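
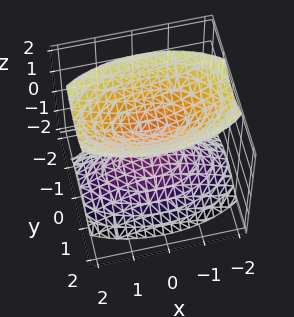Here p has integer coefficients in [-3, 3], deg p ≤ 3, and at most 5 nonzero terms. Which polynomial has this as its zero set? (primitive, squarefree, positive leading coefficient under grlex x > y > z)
x^2 + 3*y^2 - 2*z^2 + 1

(a) I count 2 distinct pieces. They look like related sheets of one shape, so recover p as a whole.
(b) The degree is 2 — two sheets facing apart; a quadric.
(c) Symmetries: it's symmetric under z → −z, forcing even powers of z; it's symmetric under x → −x, forcing even powers of x; the y ↦ −y reflection is a symmetry, so y appears only in even powers.
(d) From the visible intercepts: the surface avoids every integer x-axis point in the box; it misses every integer gridline on the y-axis.
(e) Putting this together gives p.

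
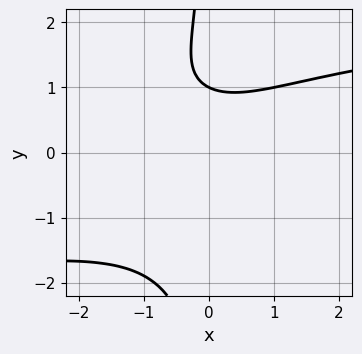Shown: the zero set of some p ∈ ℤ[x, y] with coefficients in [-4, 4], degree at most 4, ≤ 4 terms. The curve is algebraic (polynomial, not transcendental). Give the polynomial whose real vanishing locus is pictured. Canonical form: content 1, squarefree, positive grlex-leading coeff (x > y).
x*y^3 - x^2 + 2*y - 2

First, degree: a generic line meets the curve in up to 4 points, so deg p = 4.
Then, observable constraints: it meets the y-axis at y = 1 (among the integer gridlines); no x-intercept at any integer in the box.
Finally, the integer polynomial consistent with all of this is the stated p.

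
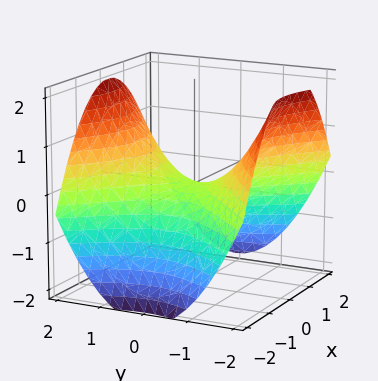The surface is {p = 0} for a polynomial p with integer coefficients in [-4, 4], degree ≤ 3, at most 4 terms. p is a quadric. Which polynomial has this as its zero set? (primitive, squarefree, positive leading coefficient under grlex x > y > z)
1. deg p = 2.
2. Symmetries: the x ↦ −x reflection is a symmetry, so x appears only in even powers; the y ↦ −y reflection is a symmetry, so y appears only in even powers.
3. Observable constraints: it crosses the x-axis at the gridline x = 0; it crosses the y-axis at the gridline y = 0; it meets the z-axis at z = 0 (among the integer gridlines).
4. Together with the visible shape, these determine p as stated.

x^2 - y^2 + 2*z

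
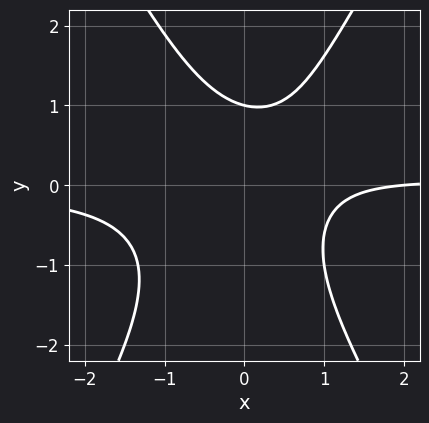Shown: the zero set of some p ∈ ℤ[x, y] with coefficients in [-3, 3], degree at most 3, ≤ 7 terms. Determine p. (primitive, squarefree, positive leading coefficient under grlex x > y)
First, degree: no degree-2 curve has this shape, so deg p = 3.
Then, against the integer gridlines: it crosses the y-axis at the gridline y = 1; it meets the x-axis at x = 2 (among the integer gridlines).
Finally, together with the visible shape, these determine p as stated.

3*x^2*y - y^3 - x - y + 2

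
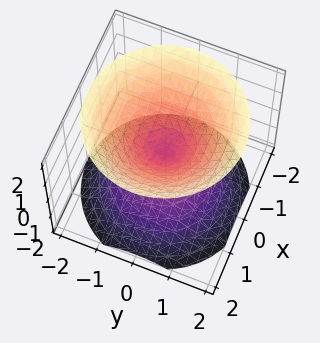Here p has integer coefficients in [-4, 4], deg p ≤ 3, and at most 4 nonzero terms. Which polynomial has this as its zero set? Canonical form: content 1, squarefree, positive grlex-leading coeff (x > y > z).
x^2 + y^2 - z^2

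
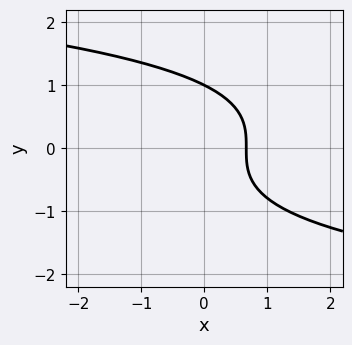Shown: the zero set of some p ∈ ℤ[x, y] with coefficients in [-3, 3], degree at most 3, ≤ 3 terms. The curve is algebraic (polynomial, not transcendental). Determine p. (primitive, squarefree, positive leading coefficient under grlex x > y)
2*y^3 + 3*x - 2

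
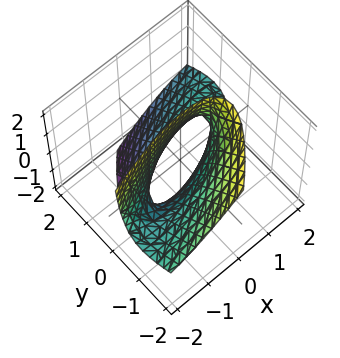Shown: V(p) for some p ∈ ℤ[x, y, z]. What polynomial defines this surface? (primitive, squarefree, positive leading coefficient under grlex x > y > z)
x^2 - 3*x*y + 3*y^2 + 3*y*z - 1

Degree: the shape is more complex than any degree-1 surface, so deg p = 2.
Against the integer gridlines: no z-intercept at any integer in the box; among the integer gridlines, it crosses the x-axis at x ∈ {-1, 1}.
Solving for integer coefficients yields p as stated.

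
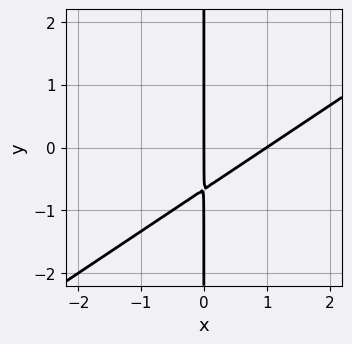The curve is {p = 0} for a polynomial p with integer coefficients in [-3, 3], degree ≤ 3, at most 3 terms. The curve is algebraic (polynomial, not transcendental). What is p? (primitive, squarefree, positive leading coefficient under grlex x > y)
First, deg p = 2. No degree-1 curve has this shape.
Then, from the visible intercepts: the visible y-axis segment lies entirely on the curve; the x-axis gridline crossings are at x ∈ {0, 1}.
Finally, together with the visible shape, these determine p as stated.

2*x^2 - 3*x*y - 2*x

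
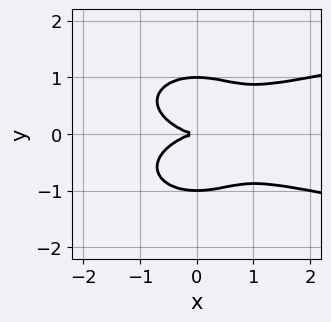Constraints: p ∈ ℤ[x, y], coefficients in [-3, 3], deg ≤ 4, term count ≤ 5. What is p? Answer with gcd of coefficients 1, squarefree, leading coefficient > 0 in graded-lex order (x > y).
1. The degree is 4 — the shape is more complex than any degree-3 curve.
2. Symmetries: the y ↦ −y reflection is a symmetry, so y appears only in even powers.
3. From the axis intercepts and sections: one x-axis crossing is at x = 0; among the integer gridlines, it crosses the y-axis at y ∈ {-1, 0, 1}.
4. Assembling these constraints gives the stated polynomial.

2*x^2*y^2 + 3*y^4 - x^3 - 3*y^2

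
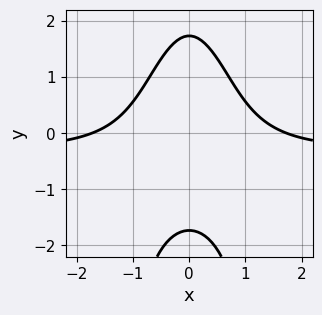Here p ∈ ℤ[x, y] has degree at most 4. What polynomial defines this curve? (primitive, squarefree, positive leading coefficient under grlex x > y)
3*x^2*y + x^2 + y^2 - 3

(a) deg p = 3. The shape is more complex than any degree-2 curve.
(b) Symmetries: mirror symmetry x ↦ −x ⇒ only even powers of x.
(c) Together with the visible shape, these determine p as stated.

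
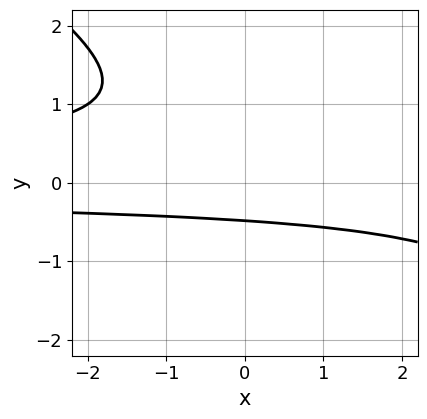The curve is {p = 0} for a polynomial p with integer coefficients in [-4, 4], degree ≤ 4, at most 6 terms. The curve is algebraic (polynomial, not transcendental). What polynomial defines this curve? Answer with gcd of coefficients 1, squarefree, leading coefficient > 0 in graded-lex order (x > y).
The degree is 3 — no degree-2 curve has this shape.
Observable constraints: it misses every integer gridline on the x-axis.
Assembling these constraints gives the stated polynomial.

2*x*y^2 + 3*y^3 - 3*y^2 + 2*y + 2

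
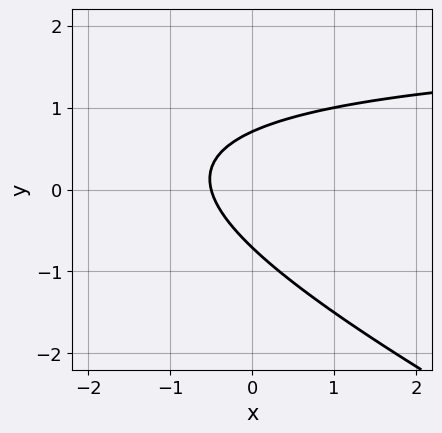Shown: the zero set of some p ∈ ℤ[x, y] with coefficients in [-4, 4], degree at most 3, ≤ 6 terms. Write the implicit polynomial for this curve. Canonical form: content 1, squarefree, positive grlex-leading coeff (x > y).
1. The degree is 2 — no degree-1 curve has this shape.
2. Putting this together gives p.

x*y + 2*y^2 - 2*x - 1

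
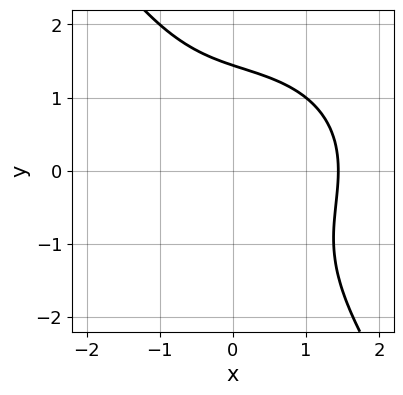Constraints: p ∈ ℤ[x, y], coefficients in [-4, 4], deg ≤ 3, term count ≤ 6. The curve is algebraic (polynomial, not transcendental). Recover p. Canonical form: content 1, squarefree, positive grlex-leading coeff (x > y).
1. deg p = 3. A generic line meets the curve in up to 3 points.
2. Solving for integer coefficients yields p as stated.

x^3 + x*y^2 + y^3 - 3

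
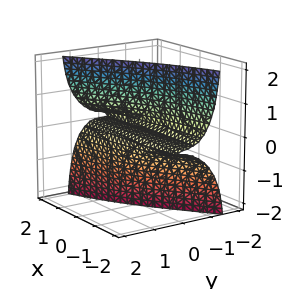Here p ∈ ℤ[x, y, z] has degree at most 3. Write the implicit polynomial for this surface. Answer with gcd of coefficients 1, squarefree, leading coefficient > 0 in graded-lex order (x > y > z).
(a) Degree: the shape is more complex than any degree-2 surface, so deg p = 3.
(b) Against the integer gridlines: it meets the y-axis at y = 0 (among the integer gridlines); it crosses the z-axis at the gridline z = 0; every point of the x-axis in the box is on the surface.
(c) Fitting integer coefficients to these (and the overall shape) gives p.

2*x*z^2 - y^3 + y^2*z - 3*y*z^2 - z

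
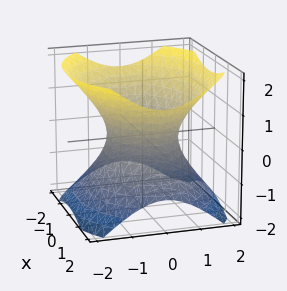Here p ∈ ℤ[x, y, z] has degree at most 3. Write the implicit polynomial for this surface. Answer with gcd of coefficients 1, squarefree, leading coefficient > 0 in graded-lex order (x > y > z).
2*x^2 + 3*y^2 - 3*z^2 - 3

1. The degree is 2 — one connected sheet with a waist; a quadric.
2. Symmetries: it's symmetric under z → −z, forcing even powers of z; the x ↦ −x reflection is a symmetry, so x appears only in even powers; mirror symmetry y ↦ −y ⇒ only even powers of y.
3. Against the integer gridlines: among the integer gridlines, it crosses the y-axis at y ∈ {-1, 1}; the surface avoids every integer z-axis point in the box.
4. Fitting integer coefficients to these (and the overall shape) gives p.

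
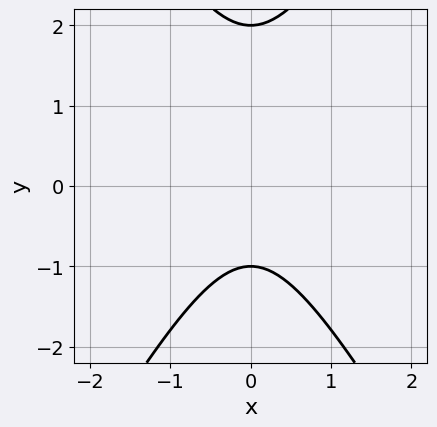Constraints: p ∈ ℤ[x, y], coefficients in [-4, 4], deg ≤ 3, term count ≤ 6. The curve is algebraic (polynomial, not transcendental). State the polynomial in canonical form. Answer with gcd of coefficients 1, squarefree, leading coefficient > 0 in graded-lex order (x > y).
First, degree: a generic line meets the curve in up to 2 points, so deg p = 2.
Then, symmetries: mirror symmetry x ↦ −x ⇒ only even powers of x.
Next, checking where it meets the axes: the y-axis gridline crossings are at y ∈ {-1, 2}; it misses every integer gridline on the x-axis.
Finally, these observations pin down the coefficients.

3*x^2 - y^2 + y + 2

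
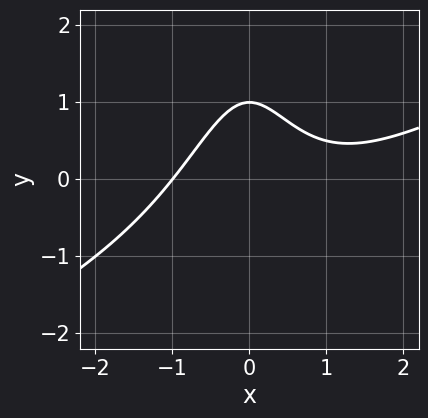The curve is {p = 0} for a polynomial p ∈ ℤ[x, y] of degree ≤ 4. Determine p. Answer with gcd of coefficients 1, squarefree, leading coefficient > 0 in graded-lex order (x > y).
1. Degree: the shape is more complex than any degree-2 curve, so deg p = 3.
2. From the axis intercepts and sections: it crosses the x-axis at the gridline x = -1; it crosses the y-axis at the gridline y = 1.
3. These observations pin down the coefficients.

x^3 - 2*x^2*y - x^2 - 2*y + 2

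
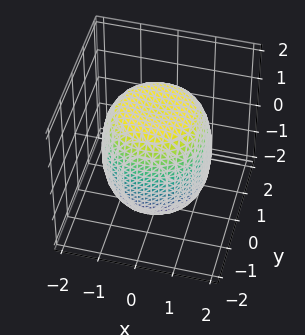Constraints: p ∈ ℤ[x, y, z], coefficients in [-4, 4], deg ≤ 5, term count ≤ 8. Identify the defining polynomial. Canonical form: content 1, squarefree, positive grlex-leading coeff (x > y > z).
1. deg p = 4. A generic line meets the surface in up to 4 points.
2. By symmetry, the z-axis is an axis of rotation, so x and y enter only as x² + y².
3. Observable constraints: a circular section at z = 0 has radius between 1 and 2.
4. These observations pin down the coefficients.

x^4 + 2*x^2*y^2 + y^4 - x^2 - y^2 + z^2 - 2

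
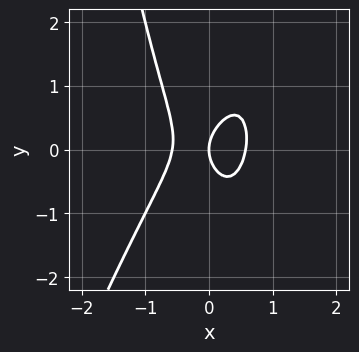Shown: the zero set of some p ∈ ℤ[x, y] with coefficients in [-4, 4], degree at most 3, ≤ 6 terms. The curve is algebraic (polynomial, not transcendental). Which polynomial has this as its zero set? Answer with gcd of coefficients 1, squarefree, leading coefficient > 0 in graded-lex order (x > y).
3*x^3 - x^2*y + y^2 - x

(a) Degree: the shape is more complex than any degree-2 curve, so deg p = 3.
(b) From the visible intercepts: one x-axis crossing is at x = 0; one y-axis crossing is at y = 0.
(c) Putting this together gives p.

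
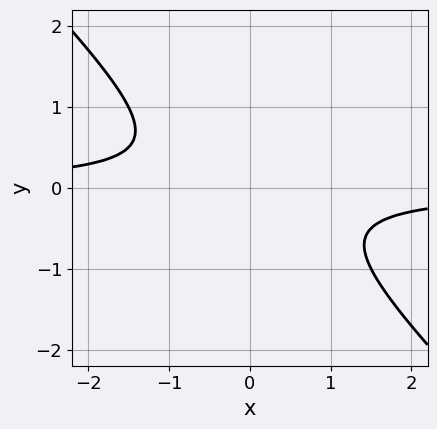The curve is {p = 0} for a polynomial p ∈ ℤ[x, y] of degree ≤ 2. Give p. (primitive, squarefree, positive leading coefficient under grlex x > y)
2*x*y + 2*y^2 + 1

1. The degree is 2 — the shape is more complex than any degree-1 curve.
2. Against the integer gridlines: no x-intercept at any integer in the box; the curve avoids every integer y-axis point in the box.
3. The integer polynomial consistent with all of this is the stated p.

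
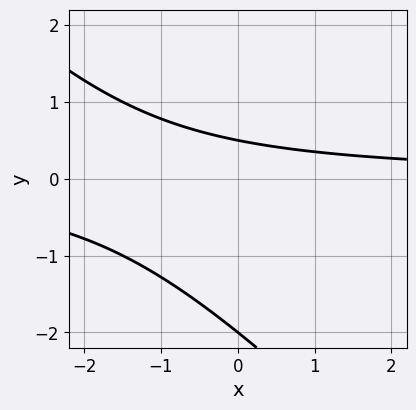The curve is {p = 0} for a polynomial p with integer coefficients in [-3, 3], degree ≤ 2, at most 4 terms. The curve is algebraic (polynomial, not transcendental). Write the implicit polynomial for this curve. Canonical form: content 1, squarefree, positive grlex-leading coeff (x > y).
2*x*y + 2*y^2 + 3*y - 2

Degree: the shape is more complex than any degree-1 curve, so deg p = 2.
Against the integer gridlines: it crosses the y-axis at the gridline y = -2; it misses every integer gridline on the x-axis.
These observations pin down the coefficients.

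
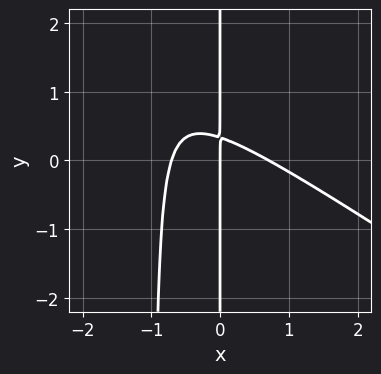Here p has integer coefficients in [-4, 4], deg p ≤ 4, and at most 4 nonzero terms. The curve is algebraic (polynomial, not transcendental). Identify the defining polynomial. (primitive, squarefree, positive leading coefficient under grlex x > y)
deg p = 3. The shape is more complex than any degree-2 curve.
Reading off the gridlines: one x-axis crossing is at x = 0; every point of the y-axis in the box is on the curve.
These observations pin down the coefficients.

2*x^3 + 3*x^2*y + 3*x*y - x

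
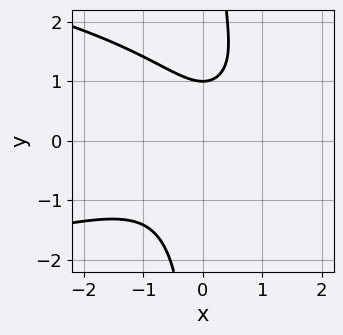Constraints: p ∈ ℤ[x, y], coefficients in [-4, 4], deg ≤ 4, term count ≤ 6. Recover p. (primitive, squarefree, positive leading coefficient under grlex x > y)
x*y^2 + x^2 - x*y - y + 1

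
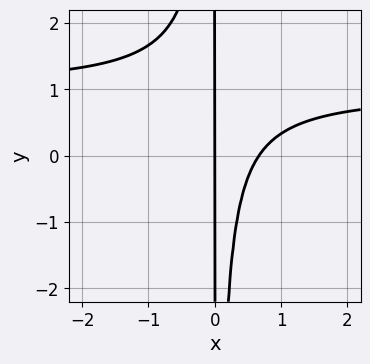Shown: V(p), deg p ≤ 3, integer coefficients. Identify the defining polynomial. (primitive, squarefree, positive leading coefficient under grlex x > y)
deg p = 3. The shape is more complex than any degree-2 curve.
Against the integer gridlines: the visible y-axis segment lies entirely on the curve; it meets the x-axis at x = 0 (among the integer gridlines).
The integer polynomial consistent with all of this is the stated p.

3*x^2*y - 3*x^2 + 2*x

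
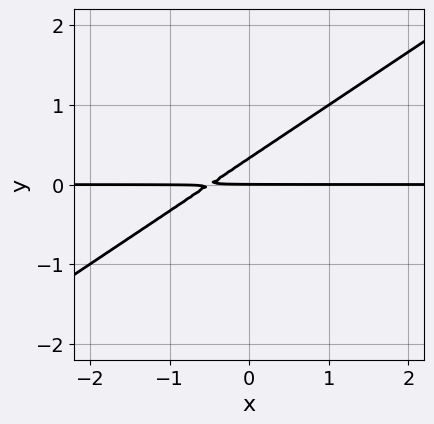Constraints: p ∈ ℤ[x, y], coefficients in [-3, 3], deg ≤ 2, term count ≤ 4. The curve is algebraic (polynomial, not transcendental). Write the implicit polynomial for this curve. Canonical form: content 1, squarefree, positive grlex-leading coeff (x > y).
2*x*y - 3*y^2 + y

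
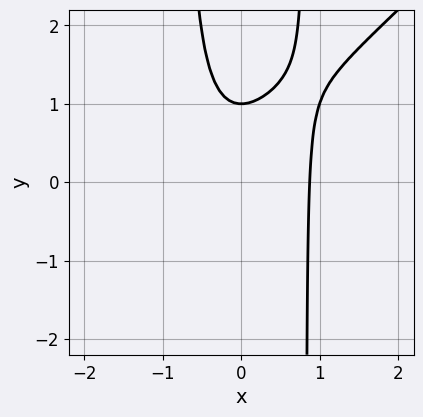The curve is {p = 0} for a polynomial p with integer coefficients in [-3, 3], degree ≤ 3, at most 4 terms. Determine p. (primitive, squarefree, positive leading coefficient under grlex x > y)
deg p = 3. A generic line meets the curve in up to 3 points.
Against the integer gridlines: it crosses the y-axis at the gridline y = 1.
These observations pin down the coefficients.

3*x^3 - 3*x^2*y + 2*y - 2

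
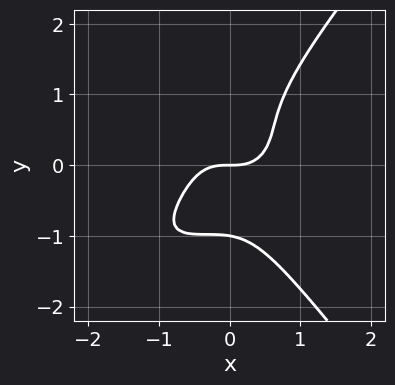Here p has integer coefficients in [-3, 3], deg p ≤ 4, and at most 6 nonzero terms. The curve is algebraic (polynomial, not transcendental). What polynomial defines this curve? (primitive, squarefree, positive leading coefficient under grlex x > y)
3*x^2*y^2 - 2*y^4 + 3*x^3 + x*y^2 - 2*y

(a) Degree: the shape is more complex than any degree-3 curve, so deg p = 4.
(b) Checking where it meets the axes: the y-axis gridline crossings are at y ∈ {-1, 0}; it crosses the x-axis at the gridline x = 0.
(c) Assembling these constraints gives the stated polynomial.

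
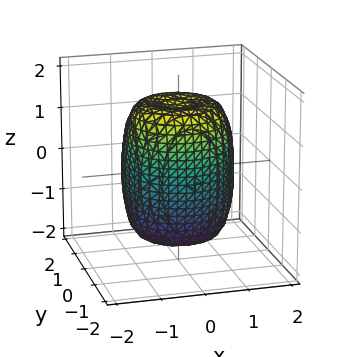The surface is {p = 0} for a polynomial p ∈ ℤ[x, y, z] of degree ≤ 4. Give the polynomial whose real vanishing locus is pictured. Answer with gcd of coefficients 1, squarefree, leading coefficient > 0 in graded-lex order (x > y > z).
Degree: no degree-3 surface has this shape, so deg p = 4.
Symmetries: every cross-section ⟂ z is a circle, so x, y appear only via x² + y².
Reading off the gridlines: a circular section at z = 0 has radius between 1 and 2.
These observations pin down the coefficients.

2*x^4 + 4*x^2*y^2 + 2*y^4 - 2*x^2 - 2*y^2 + z^2 - 2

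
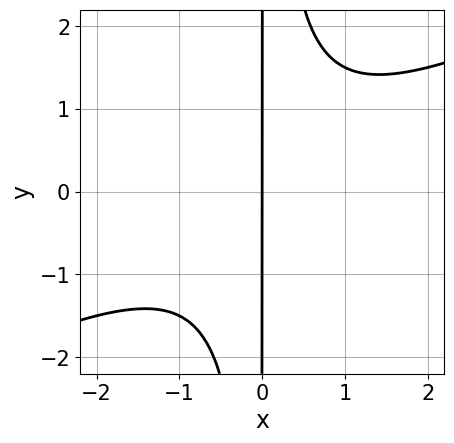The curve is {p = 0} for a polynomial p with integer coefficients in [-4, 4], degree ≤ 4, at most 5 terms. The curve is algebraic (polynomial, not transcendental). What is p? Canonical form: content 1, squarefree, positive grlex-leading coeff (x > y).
First, the degree is 3 — no degree-2 curve has this shape.
Next, from the axis intercepts and sections: it crosses the x-axis at the gridline x = 0; every point of the y-axis in the box is on the curve.
Finally, fitting integer coefficients to these (and the overall shape) gives p.

x^3 - 2*x^2*y + 2*x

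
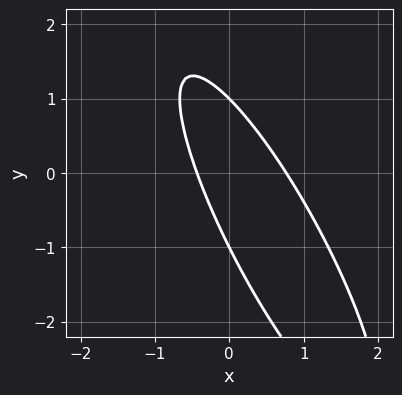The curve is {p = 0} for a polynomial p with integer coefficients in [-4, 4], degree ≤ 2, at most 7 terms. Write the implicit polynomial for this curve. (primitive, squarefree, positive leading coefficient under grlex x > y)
3*x^2 + 3*x*y + y^2 - x - 1

(a) The degree is 2 — the shape is more complex than any degree-1 curve.
(b) From the axis intercepts and sections: among the integer gridlines, it crosses the y-axis at y ∈ {-1, 1}.
(c) Together with the visible shape, these determine p as stated.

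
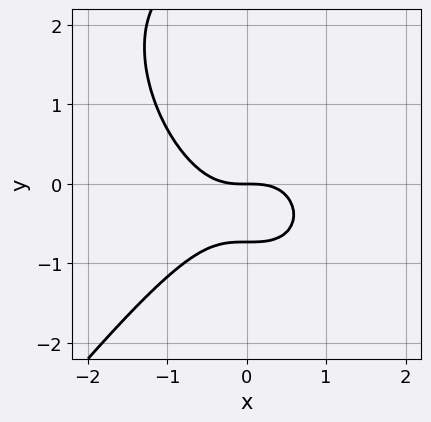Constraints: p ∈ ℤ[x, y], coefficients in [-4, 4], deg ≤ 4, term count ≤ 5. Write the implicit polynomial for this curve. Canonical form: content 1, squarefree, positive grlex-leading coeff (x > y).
1. Degree: no degree-2 curve has this shape, so deg p = 3.
2. Reading off the gridlines: it meets the y-axis at y = 0 (among the integer gridlines); it meets the x-axis at x = 0 (among the integer gridlines).
3. The integer polynomial consistent with all of this is the stated p.

2*x^3 - y^3 + 2*y^2 + 2*y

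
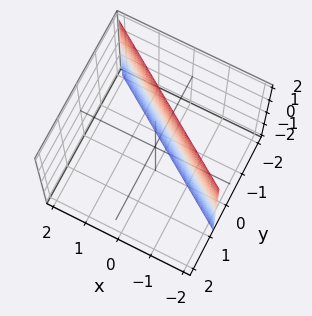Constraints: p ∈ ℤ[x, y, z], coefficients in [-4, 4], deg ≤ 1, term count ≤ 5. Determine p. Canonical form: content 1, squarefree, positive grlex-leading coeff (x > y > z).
1. Degree: the surface is flat (a plane), so deg p = 1.
2. Observable constraints: it crosses the x-axis at the gridline x = -1; no z-intercept at any integer in the box.
3. Matching integer coefficients to the picture gives p.

2*x + 3*y + 2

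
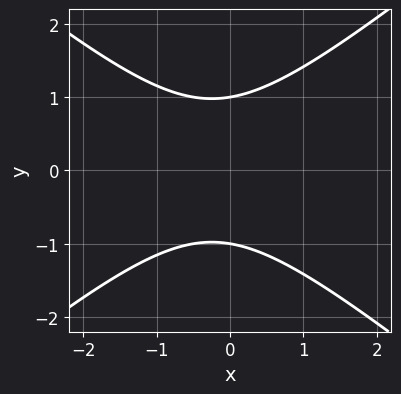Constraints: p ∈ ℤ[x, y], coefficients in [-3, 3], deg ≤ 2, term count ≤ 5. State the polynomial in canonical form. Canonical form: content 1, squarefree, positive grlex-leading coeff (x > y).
2*x^2 - 3*y^2 + x + 3

1. deg p = 2. A generic line meets the curve in up to 2 points.
2. Symmetries: it's symmetric under y → −y, forcing even powers of y.
3. Checking where it meets the axes: the y-axis gridline crossings are at y ∈ {-1, 1}; the curve avoids every integer x-axis point in the box.
4. Fitting integer coefficients to these (and the overall shape) gives p.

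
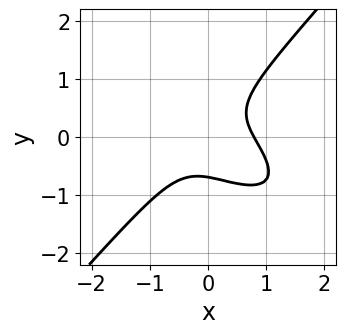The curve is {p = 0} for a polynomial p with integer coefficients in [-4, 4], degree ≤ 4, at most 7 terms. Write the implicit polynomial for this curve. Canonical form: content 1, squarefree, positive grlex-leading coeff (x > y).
2*x^3 + 2*x^2*y - 3*y^3 + x*y - 1

(a) Degree: no degree-2 curve has this shape, so deg p = 3.
(b) Solving for integer coefficients yields p as stated.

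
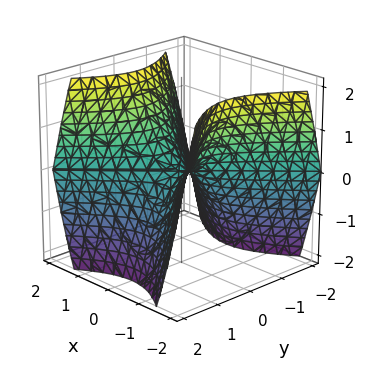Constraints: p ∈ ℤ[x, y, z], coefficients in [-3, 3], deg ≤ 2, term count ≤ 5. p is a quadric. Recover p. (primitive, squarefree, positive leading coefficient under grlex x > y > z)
x^2 - y^2 - z

1. deg p = 2. A saddle surface; a quadric.
2. Symmetries: it's symmetric under y → −y, forcing even powers of y; it's symmetric under x → −x, forcing even powers of x.
3. From the visible intercepts: it crosses the z-axis at the gridline z = 0; it crosses the x-axis at the gridline x = 0.
4. Assembling these constraints gives the stated polynomial.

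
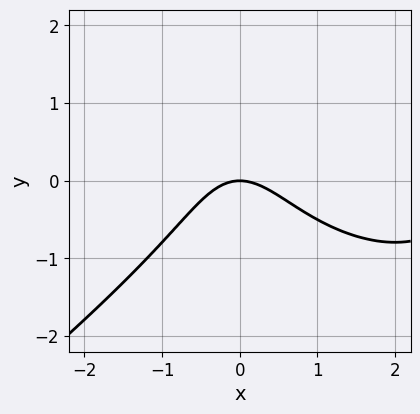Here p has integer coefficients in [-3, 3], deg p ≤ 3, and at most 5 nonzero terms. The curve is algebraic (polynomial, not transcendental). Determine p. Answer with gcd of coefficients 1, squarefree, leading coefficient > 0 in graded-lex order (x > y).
The degree is 3 — no degree-2 curve has this shape.
Checking where it meets the axes: one x-axis crossing is at x = 0; one y-axis crossing is at y = 0.
Matching integer coefficients to the picture gives p.

x^3 - 2*y^3 - 3*x^2 + y^2 - 3*y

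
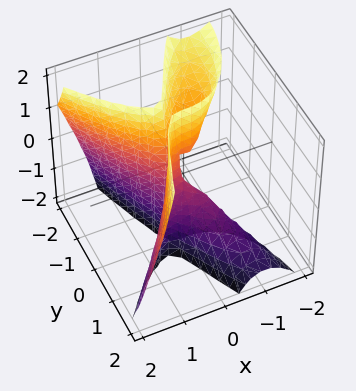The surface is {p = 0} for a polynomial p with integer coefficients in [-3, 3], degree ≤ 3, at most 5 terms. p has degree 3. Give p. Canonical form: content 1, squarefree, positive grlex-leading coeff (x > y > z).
2*x^3 + 2*x*y*z - 2*y^2 - y*z

The degree is 3 — no degree-2 surface has this shape.
Reading off the gridlines: one x-axis crossing is at x = 0; it meets the y-axis at y = 0 (among the integer gridlines); the visible z-axis segment lies entirely on the surface.
Solving for integer coefficients yields p as stated.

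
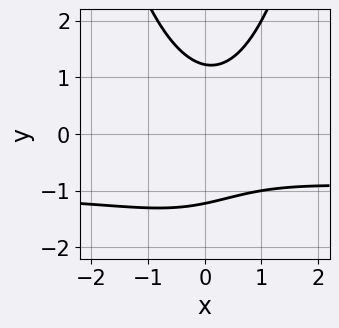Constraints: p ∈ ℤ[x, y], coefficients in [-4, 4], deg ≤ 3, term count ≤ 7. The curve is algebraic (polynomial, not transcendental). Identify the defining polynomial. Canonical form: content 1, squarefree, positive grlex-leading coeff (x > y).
2*x^2*y + 2*x^2 - 2*y^2 - x + 3

First, the degree is 3 — no degree-2 curve has this shape.
Then, from the visible intercepts: it misses every integer gridline on the x-axis.
Finally, solving for integer coefficients yields p as stated.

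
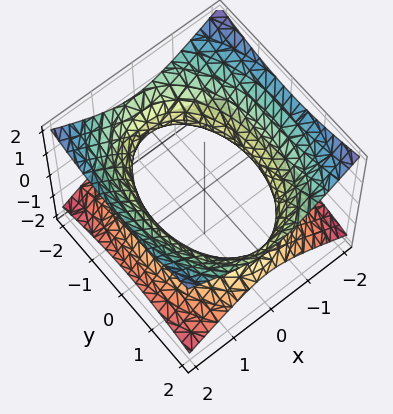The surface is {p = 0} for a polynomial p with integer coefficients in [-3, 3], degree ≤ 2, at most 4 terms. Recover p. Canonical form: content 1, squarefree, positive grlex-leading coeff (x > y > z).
2*x^2 + y^2 - 3*z^2 - 3

First, deg p = 2. An hourglass — one-sheet hyperboloid; a quadric.
Next, symmetries: it's symmetric under x → −x, forcing even powers of x; it's symmetric under z → −z, forcing even powers of z; the y ↦ −y reflection is a symmetry, so y appears only in even powers.
Then, observable constraints: no z-intercept at any integer in the box.
Finally, matching integer coefficients to the picture gives p.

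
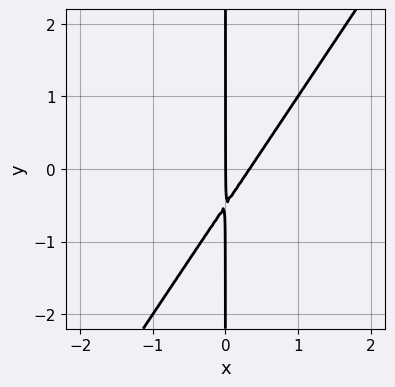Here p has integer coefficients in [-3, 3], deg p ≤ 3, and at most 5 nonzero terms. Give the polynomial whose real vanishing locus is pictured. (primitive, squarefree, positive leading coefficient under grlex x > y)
3*x^2 - 2*x*y - x

(a) The degree is 2 — a generic line meets the curve in up to 2 points.
(b) From the axis intercepts and sections: it crosses the x-axis at the gridline x = 0; the visible y-axis segment lies entirely on the curve.
(c) Matching integer coefficients to the picture gives p.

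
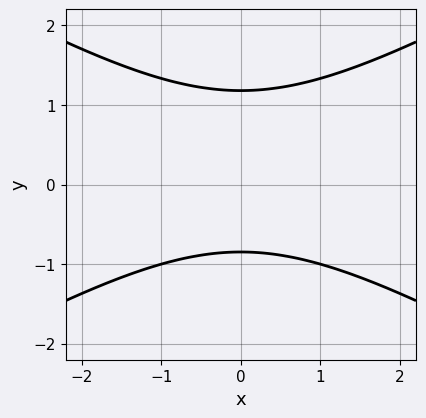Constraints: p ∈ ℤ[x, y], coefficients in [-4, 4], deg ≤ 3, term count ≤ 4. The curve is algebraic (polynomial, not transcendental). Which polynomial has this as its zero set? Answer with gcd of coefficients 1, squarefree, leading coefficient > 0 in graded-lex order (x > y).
Degree: the shape is more complex than any degree-1 curve, so deg p = 2.
Symmetries: it's symmetric under x → −x, forcing even powers of x.
Against the integer gridlines: it misses every integer gridline on the x-axis.
Putting this together gives p.

x^2 - 3*y^2 + y + 3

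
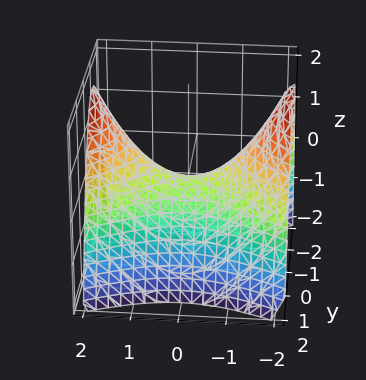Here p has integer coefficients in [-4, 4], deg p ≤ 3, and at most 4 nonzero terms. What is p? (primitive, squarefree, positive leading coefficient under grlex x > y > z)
x^2 - 2*y^2 - 2*z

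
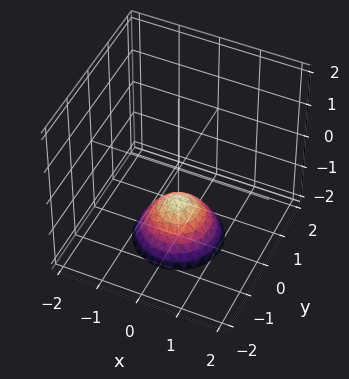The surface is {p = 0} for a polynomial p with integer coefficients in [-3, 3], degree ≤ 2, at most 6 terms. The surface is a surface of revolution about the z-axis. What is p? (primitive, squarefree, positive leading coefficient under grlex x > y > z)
First, the degree is 2 — a generic line meets the surface in up to 2 points.
Next, symmetries: every cross-section ⟂ z is a circle, so x, y appear only via x² + y².
Then, from the axis intercepts and sections: a circular section at z = -2 has radius exactly 1; it meets the z-axis at z = -1 (among the integer gridlines); it misses every integer gridline on the x-axis; it misses every integer gridline on the y-axis.
Finally, putting this together gives p.

x^2 + y^2 + z + 1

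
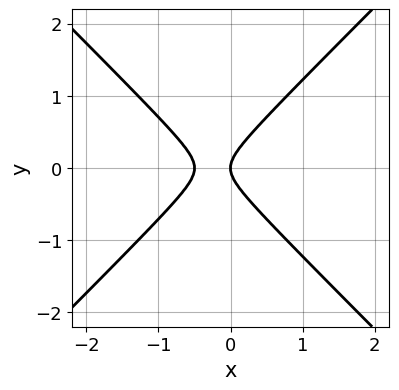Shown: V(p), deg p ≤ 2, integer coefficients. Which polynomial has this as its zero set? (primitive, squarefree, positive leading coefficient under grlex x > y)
2*x^2 - 2*y^2 + x

deg p = 2. No degree-1 curve has this shape.
Symmetries: it's symmetric under y → −y, forcing even powers of y.
From the visible intercepts: it meets the y-axis at y = 0 (among the integer gridlines); it meets the x-axis at x = 0 (among the integer gridlines).
Fitting integer coefficients to these (and the overall shape) gives p.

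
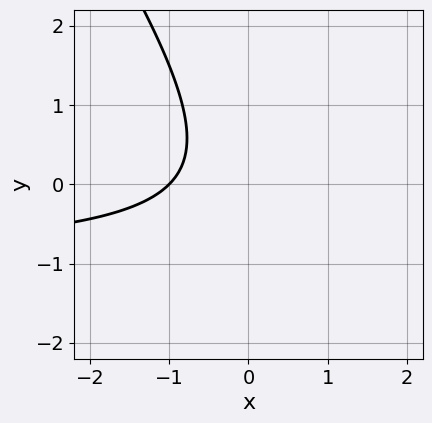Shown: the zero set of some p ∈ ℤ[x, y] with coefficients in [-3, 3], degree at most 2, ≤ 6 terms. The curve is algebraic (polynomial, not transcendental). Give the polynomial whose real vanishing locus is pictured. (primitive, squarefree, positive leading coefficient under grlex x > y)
(a) deg p = 2.
(b) Against the integer gridlines: it misses every integer gridline on the y-axis; it crosses the x-axis at the gridline x = -1.
(c) Assembling these constraints gives the stated polynomial.

3*x*y + 2*y^2 + 3*x + 3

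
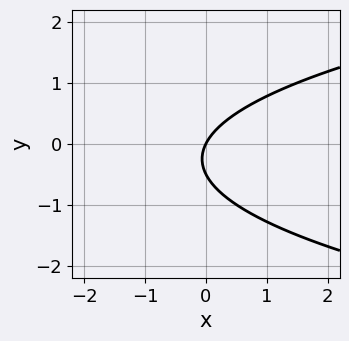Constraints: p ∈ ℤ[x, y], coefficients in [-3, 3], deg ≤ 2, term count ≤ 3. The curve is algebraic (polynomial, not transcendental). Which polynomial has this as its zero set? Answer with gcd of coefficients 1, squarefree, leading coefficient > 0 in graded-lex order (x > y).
2*y^2 - 2*x + y

(a) The degree is 2 — no degree-1 curve has this shape.
(b) Checking where it meets the axes: it crosses the x-axis at the gridline x = 0; it meets the y-axis at y = 0 (among the integer gridlines).
(c) Solving for integer coefficients yields p as stated.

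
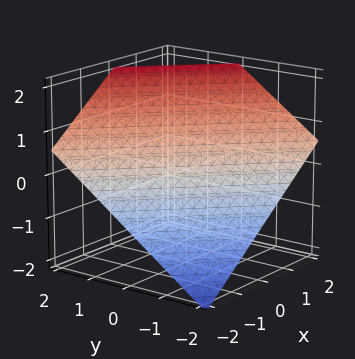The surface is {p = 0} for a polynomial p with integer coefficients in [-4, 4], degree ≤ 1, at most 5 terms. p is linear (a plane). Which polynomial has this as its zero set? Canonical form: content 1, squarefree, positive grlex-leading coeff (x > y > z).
Degree: the surface is flat (a plane), so deg p = 1.
From the visible intercepts: it meets the x-axis at x = -1 (among the integer gridlines); one y-axis crossing is at y = -1.
These observations pin down the coefficients.

2*x + 2*y - 3*z + 2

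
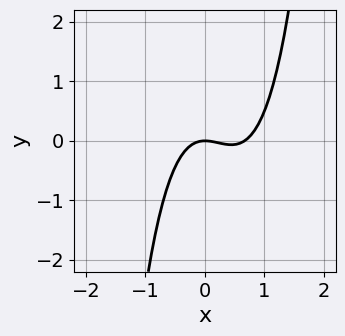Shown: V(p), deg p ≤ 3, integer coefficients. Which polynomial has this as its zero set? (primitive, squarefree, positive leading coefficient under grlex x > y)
First, the degree is 3 — the shape is more complex than any degree-2 curve.
Next, observable constraints: it crosses the x-axis at the gridline x = 0; it meets the y-axis at y = 0 (among the integer gridlines).
Finally, solving for integer coefficients yields p as stated.

3*x^3 - 2*x^2 - 2*y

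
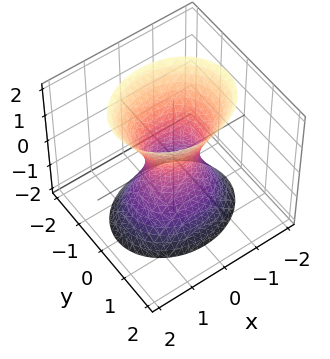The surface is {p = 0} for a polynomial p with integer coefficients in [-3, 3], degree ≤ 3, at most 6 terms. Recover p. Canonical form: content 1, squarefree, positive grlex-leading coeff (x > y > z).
2*x^2 + 3*y^2 - z^2 - 1

(a) The degree is 2 — an hourglass — one-sheet hyperboloid; a quadric.
(b) Symmetries: mirror symmetry z ↦ −z ⇒ only even powers of z; it's symmetric under x → −x, forcing even powers of x; the y ↦ −y reflection is a symmetry, so y appears only in even powers.
(c) Observable constraints: the surface avoids every integer z-axis point in the box.
(d) Fitting integer coefficients to these (and the overall shape) gives p.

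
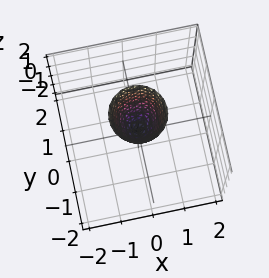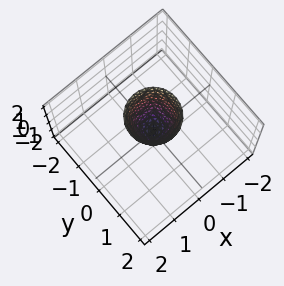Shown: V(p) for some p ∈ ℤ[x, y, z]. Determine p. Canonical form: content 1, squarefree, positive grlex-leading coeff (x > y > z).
3*x^2 + 3*y^2 - z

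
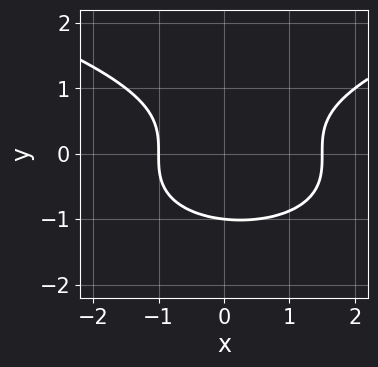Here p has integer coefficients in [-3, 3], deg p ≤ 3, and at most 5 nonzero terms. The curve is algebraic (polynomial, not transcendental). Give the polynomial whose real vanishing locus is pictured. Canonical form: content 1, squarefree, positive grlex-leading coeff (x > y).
3*y^3 - 2*x^2 + x + 3

First, the degree is 3 — no degree-2 curve has this shape.
Then, from the axis intercepts and sections: it meets the x-axis at x = -1 (among the integer gridlines); one y-axis crossing is at y = -1.
Finally, the integer polynomial consistent with all of this is the stated p.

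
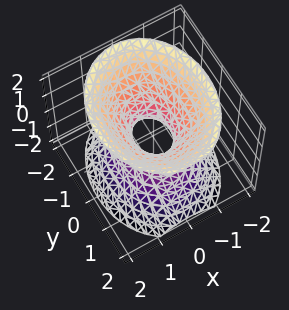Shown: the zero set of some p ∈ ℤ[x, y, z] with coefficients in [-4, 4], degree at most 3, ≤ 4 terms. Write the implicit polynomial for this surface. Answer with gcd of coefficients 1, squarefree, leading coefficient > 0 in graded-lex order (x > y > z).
3*x^2 + 2*y^2 - 2*z^2 - 1

Degree: an hourglass — one-sheet hyperboloid; a quadric, so deg p = 2.
Symmetries: it's symmetric under y → −y, forcing even powers of y; it's symmetric under z → −z, forcing even powers of z; mirror symmetry x ↦ −x ⇒ only even powers of x.
Observable constraints: the surface avoids every integer z-axis point in the box.
Together with the visible shape, these determine p as stated.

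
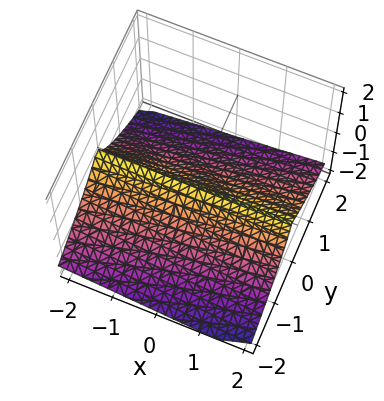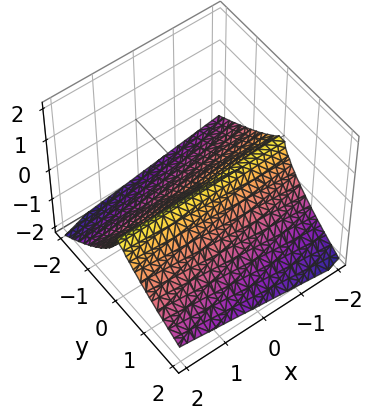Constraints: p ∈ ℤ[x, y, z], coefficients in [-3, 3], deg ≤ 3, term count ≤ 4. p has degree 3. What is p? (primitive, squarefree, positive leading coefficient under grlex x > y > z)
1. deg p = 3. The shape is more complex than any degree-2 surface.
2. From the axis intercepts and sections: it crosses the z-axis at the gridline z = 0; it crosses the y-axis at the gridline y = 0.
3. Assembling these constraints gives the stated polynomial. Check: (-1, 0, 0) on the x-axis lies on the surface, and p(-1, 0, 0) = 0. ✓

x*y*z + 2*z^3 + 3*y^2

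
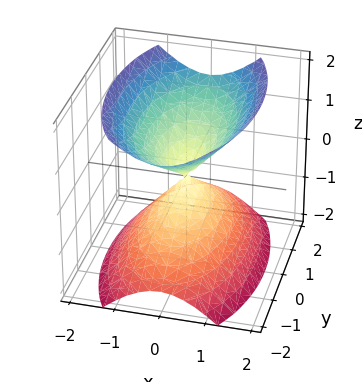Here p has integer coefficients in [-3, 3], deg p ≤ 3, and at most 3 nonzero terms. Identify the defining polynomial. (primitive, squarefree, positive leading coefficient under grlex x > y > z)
3*x^2 + y^2 - 2*z^2

(a) I count 2 distinct pieces. Treating them together as one polynomial.
(b) deg p = 2. A double cone through the origin; a quadric.
(c) Symmetries: mirror symmetry x ↦ −x ⇒ only even powers of x; it's symmetric under y → −y, forcing even powers of y; the z ↦ −z reflection is a symmetry, so z appears only in even powers.
(d) From the axis intercepts and sections: it crosses the y-axis at the gridline y = 0; it crosses the z-axis at the gridline z = 0; one x-axis crossing is at x = 0.
(e) Solving for integer coefficients yields p as stated.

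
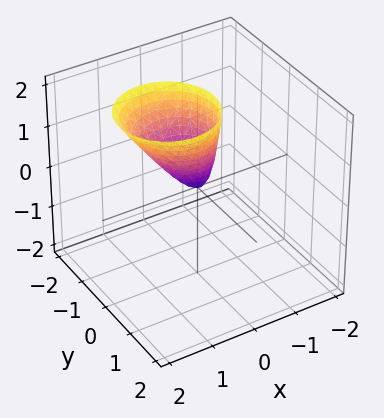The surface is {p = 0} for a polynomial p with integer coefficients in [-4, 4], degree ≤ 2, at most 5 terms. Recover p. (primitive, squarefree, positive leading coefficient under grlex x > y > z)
3*x^2 - 2*x*z + 3*y^2 - z

(a) Degree: the shape is more complex than any degree-1 surface, so deg p = 2.
(b) Observable constraints: it meets the z-axis at z = 0 (among the integer gridlines); it meets the y-axis at y = 0 (among the integer gridlines); it meets the x-axis at x = 0 (among the integer gridlines).
(c) Matching integer coefficients to the picture gives p.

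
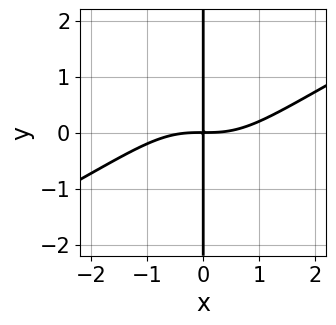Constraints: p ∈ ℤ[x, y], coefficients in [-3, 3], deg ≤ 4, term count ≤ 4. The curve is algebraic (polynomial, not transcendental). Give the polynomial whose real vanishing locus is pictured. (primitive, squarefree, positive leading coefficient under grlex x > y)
x^4 - 2*x^3*y - 3*x*y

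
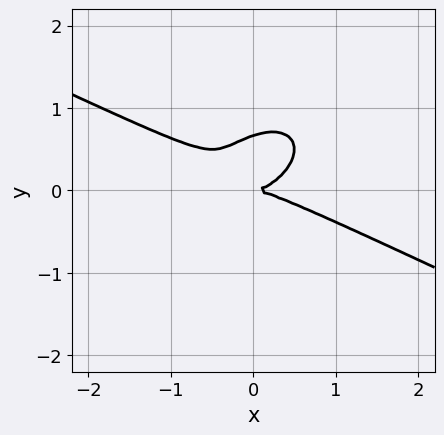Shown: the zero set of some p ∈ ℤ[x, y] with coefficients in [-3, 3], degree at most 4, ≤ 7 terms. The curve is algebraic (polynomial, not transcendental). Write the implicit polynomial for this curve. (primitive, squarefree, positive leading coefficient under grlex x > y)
x^3 + x^2*y - x*y^2 + 3*y^3 - 2*y^2

The degree is 3 — a generic line meets the curve in up to 3 points.
Against the integer gridlines: it meets the x-axis at x = 0 (among the integer gridlines); it meets the y-axis at y = 0 (among the integer gridlines).
Fitting integer coefficients to these (and the overall shape) gives p.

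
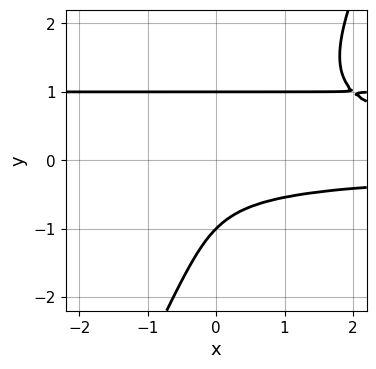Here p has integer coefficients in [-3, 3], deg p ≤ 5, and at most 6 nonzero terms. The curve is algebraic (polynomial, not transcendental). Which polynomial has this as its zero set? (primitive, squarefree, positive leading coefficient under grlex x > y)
2*x*y^3 - y^4 - 2*x*y^2 + 1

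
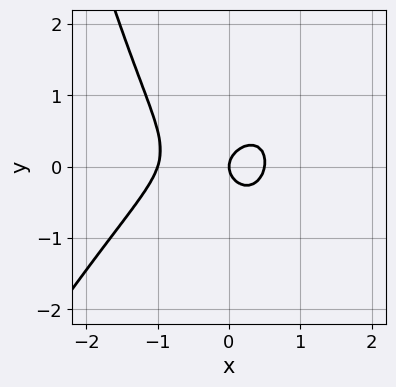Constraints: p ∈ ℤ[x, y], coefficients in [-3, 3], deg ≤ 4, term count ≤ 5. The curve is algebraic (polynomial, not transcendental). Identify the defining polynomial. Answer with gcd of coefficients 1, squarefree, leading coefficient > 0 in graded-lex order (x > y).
First, deg p = 3. The shape is more complex than any degree-2 curve.
Then, against the integer gridlines: it meets the y-axis at y = 0 (among the integer gridlines); the x-axis gridline crossings are at x ∈ {-1, 0}.
Finally, these observations pin down the coefficients.

2*x^3 - x^2*y + x^2 + 2*y^2 - x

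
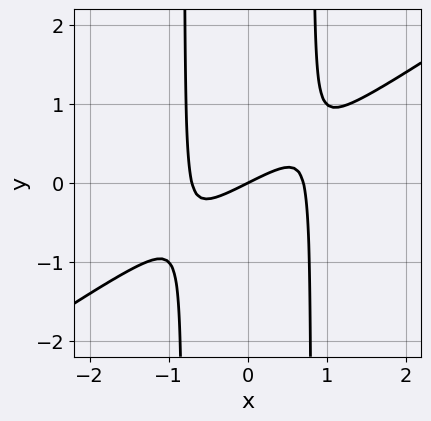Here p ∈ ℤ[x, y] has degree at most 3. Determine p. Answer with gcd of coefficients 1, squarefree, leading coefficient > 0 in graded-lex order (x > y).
2*x^3 - 3*x^2*y - x + 2*y

First, the degree is 3 — the shape is more complex than any degree-2 curve.
Then, observable constraints: it crosses the x-axis at the gridline x = 0; one y-axis crossing is at y = 0.
Finally, the integer polynomial consistent with all of this is the stated p.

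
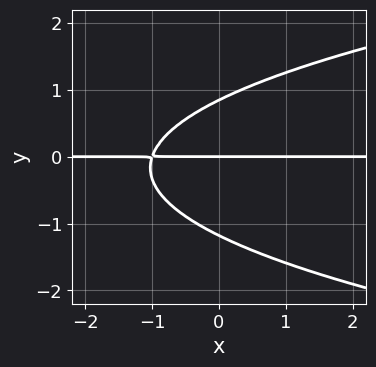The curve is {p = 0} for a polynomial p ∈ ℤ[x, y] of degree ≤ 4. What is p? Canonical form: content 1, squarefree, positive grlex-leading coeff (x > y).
3*y^3 - 3*x*y + y^2 - 3*y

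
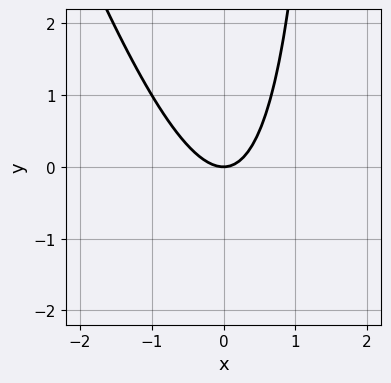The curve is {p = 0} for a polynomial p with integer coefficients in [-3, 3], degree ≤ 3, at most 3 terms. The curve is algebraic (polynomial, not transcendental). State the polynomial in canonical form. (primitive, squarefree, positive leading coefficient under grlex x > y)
3*x^2 + x*y - 2*y

1. The degree is 2 — no degree-1 curve has this shape.
2. From the axis intercepts and sections: it meets the y-axis at y = 0 (among the integer gridlines); it crosses the x-axis at the gridline x = 0.
3. Fitting integer coefficients to these (and the overall shape) gives p.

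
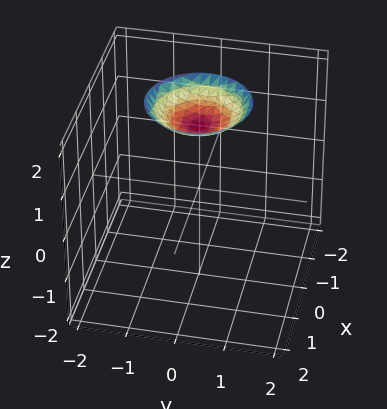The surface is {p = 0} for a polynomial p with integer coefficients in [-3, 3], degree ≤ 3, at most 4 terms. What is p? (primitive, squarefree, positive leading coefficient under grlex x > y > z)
deg p = 2. No degree-1 surface has this shape.
Symmetry: every cross-section ⟂ z is a circle, so x, y appear only via x² + y².
Against the integer gridlines: the surface avoids every integer x-axis point in the box; a circular section at z = 2 has radius exactly 1; the surface avoids every integer y-axis point in the box.
Solving for integer coefficients yields p as stated.

x^2 + y^2 - 2*z + 3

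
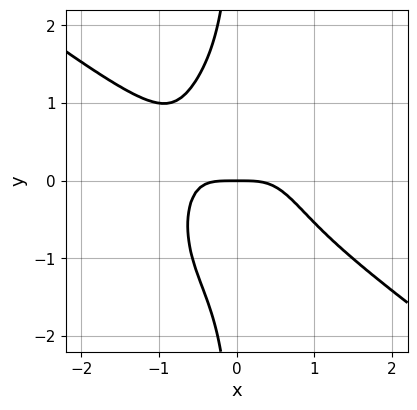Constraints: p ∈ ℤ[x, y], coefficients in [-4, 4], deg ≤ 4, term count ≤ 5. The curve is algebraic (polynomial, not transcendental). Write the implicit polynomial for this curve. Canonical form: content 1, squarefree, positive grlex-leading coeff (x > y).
1. Degree: no degree-3 curve has this shape, so deg p = 4.
2. Against the integer gridlines: it meets the y-axis at y = 0 (among the integer gridlines); one x-axis crossing is at x = 0.
3. Fitting integer coefficients to these (and the overall shape) gives p.

3*x^4 + 3*x^3*y + 2*x*y^3 + 2*y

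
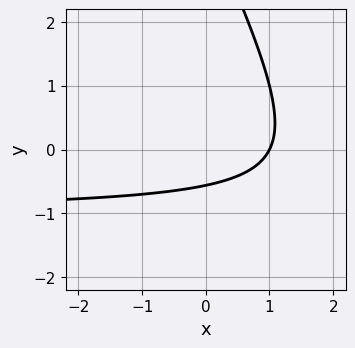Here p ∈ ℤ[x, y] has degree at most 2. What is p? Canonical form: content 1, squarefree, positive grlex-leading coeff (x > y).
2*x*y + y^2 + 2*x - 3*y - 2

1. Degree: no degree-1 curve has this shape, so deg p = 2.
2. Observable constraints: one x-axis crossing is at x = 1.
3. These observations pin down the coefficients.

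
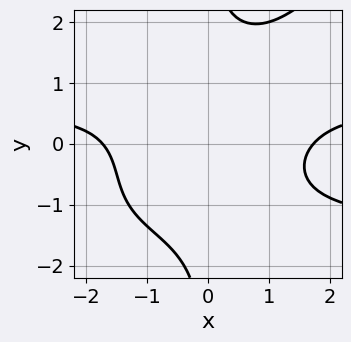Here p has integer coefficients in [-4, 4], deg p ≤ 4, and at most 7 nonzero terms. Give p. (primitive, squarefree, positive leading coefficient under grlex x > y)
x^2*y^2 - x*y^3 + x^2*y - x^2 + 3

deg p = 4. The shape is more complex than any degree-3 curve.
From the axis intercepts and sections: no y-intercept at any integer in the box.
Matching integer coefficients to the picture gives p.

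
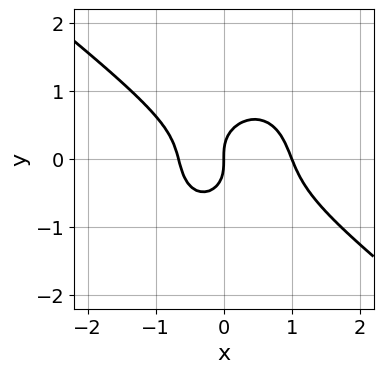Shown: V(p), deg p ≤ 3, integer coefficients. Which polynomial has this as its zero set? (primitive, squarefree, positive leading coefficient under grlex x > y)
3*x^3 + 2*x^2*y + 3*y^3 - x^2 - 2*x

The degree is 3 — a generic line meets the curve in up to 3 points.
Checking where it meets the axes: one y-axis crossing is at y = 0; the x-axis gridline crossings are at x ∈ {0, 1}.
The integer polynomial consistent with all of this is the stated p.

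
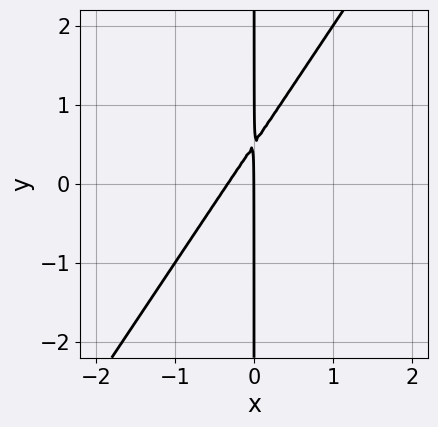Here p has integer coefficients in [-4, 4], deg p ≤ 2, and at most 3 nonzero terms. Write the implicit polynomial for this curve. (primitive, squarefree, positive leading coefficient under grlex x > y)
3*x^2 - 2*x*y + x

First, degree: no degree-1 curve has this shape, so deg p = 2.
Next, observable constraints: it meets the x-axis at x = 0 (among the integer gridlines); the visible y-axis segment lies entirely on the curve.
Finally, solving for integer coefficients yields p as stated.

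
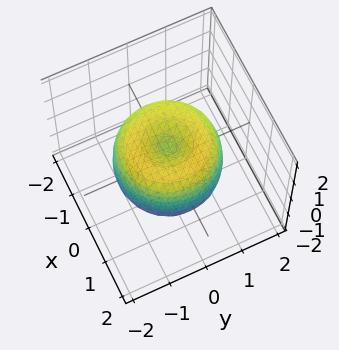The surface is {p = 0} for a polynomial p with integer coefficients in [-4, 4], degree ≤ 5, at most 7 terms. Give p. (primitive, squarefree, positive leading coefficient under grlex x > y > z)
2*x^4 + 4*x^2*y^2 + 2*y^4 - 3*x^2 - 3*y^2 + 2*z^2 - 1

deg p = 4. No degree-3 surface has this shape.
Symmetries: the surface is invariant under rotation about z: p = q(x² + y², z).
Against the integer gridlines: a circular section at z = 0 has radius between 1 and 2.
Putting this together gives p.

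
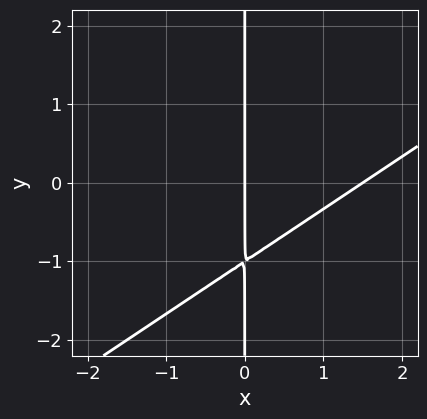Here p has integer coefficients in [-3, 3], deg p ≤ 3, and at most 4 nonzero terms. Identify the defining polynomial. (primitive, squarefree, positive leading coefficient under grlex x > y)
2*x^2 - 3*x*y - 3*x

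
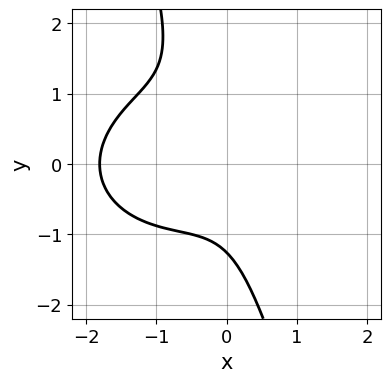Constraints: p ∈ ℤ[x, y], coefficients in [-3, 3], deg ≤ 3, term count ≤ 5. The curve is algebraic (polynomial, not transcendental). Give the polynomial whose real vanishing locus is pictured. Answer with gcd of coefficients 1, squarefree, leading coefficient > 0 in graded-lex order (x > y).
1. Degree: no degree-2 curve has this shape, so deg p = 3.
2. Matching integer coefficients to the picture gives p.

2*x^3 + 3*x*y^2 + y^3 + 3*x^2 + 2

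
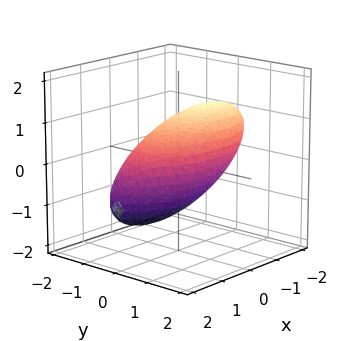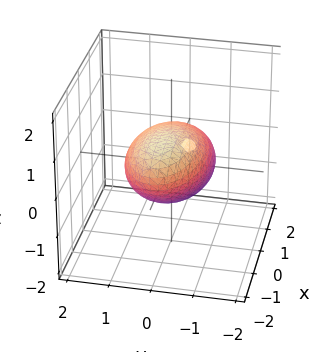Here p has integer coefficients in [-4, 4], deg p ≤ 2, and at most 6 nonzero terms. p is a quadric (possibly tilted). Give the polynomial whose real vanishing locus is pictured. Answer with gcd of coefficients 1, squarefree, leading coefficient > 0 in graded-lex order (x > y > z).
First, degree: the shape is more complex than any degree-1 surface, so deg p = 2.
Next, from the axis intercepts and sections: among the integer gridlines, it crosses the y-axis at y ∈ {-1, 1}; among the integer gridlines, it crosses the z-axis at z ∈ {-1, 1}.
Finally, these observations pin down the coefficients.

x^2 + 2*x*z + 3*y^2 + 3*z^2 - 3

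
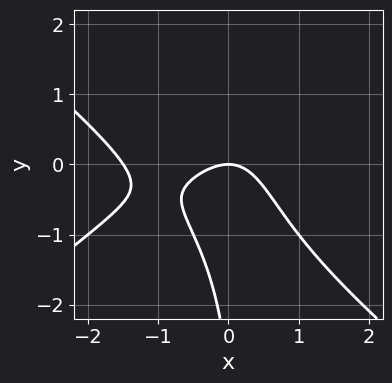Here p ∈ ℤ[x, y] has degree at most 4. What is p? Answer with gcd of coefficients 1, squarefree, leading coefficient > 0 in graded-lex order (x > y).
First, degree: the shape is more complex than any degree-2 curve, so deg p = 3.
Next, against the integer gridlines: it meets the x-axis at x = 0 (among the integer gridlines); it crosses the y-axis at the gridline y = 0.
Finally, assembling these constraints gives the stated polynomial.

2*x^3 - 3*x*y^2 + 3*x^2 + y^2 + 3*y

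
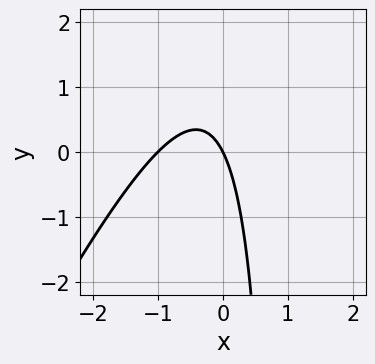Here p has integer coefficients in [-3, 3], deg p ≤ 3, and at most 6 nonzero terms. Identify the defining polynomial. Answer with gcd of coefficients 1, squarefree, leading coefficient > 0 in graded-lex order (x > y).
First, deg p = 2. A generic line meets the curve in up to 2 points.
Next, observable constraints: the x-axis gridline crossings are at x ∈ {-1, 0}; it crosses the y-axis at the gridline y = 0.
Finally, putting this together gives p.

2*x^2 - x*y + 2*x + y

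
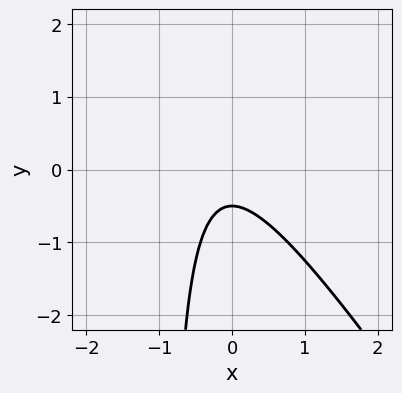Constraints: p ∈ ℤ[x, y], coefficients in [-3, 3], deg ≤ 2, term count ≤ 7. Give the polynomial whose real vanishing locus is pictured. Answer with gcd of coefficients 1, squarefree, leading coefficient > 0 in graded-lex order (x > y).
3*x^2 + 2*x*y + x + 2*y + 1

The degree is 2 — a generic line meets the curve in up to 2 points.
Observable constraints: no x-intercept at any integer in the box.
The integer polynomial consistent with all of this is the stated p.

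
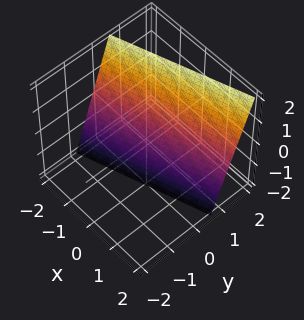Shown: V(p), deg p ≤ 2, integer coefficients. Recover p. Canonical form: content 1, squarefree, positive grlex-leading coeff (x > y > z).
deg p = 1. The surface is flat (a plane).
From the axis intercepts and sections: it meets the x-axis at x = -2 (among the integer gridlines); it crosses the z-axis at the gridline z = -2.
The integer polynomial consistent with all of this is the stated p.

x - 3*y + z + 2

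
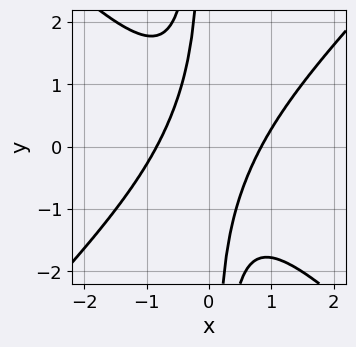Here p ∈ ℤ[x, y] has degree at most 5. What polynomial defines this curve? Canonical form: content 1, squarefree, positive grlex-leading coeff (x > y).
First, the degree is 4 — the shape is more complex than any degree-3 curve.
Then, from the visible intercepts: no y-intercept at any integer in the box.
Finally, these observations pin down the coefficients.

2*x^4 - 2*x^2*y^2 - 3*x*y - 1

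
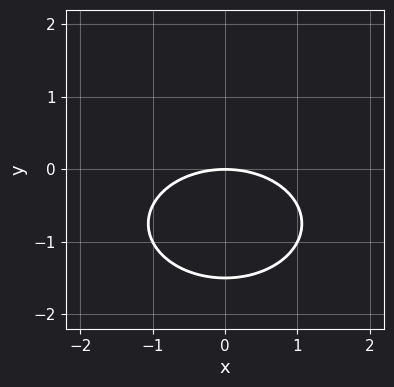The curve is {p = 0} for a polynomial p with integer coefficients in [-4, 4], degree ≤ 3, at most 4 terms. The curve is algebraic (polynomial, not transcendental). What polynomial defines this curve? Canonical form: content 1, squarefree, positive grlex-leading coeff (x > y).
First, degree: no degree-1 curve has this shape, so deg p = 2.
Then, symmetries: it's symmetric under x → −x, forcing even powers of x.
Next, checking where it meets the axes: it crosses the x-axis at the gridline x = 0; it meets the y-axis at y = 0 (among the integer gridlines).
Finally, fitting integer coefficients to these (and the overall shape) gives p.

x^2 + 2*y^2 + 3*y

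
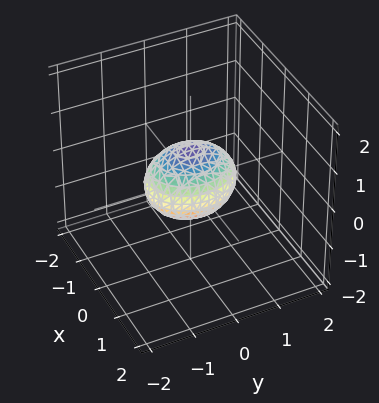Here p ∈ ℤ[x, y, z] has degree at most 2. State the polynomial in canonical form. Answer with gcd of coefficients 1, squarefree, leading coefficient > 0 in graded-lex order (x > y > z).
3*x^2 + 2*y^2 + 3*z^2 - 2

1. deg p = 2.
2. Symmetries: mirror symmetry x ↦ −x ⇒ only even powers of x; it's symmetric under z → −z, forcing even powers of z; mirror symmetry y ↦ −y ⇒ only even powers of y.
3. From the visible intercepts: the y-axis gridline crossings are at y ∈ {-1, 1}.
4. Solving for integer coefficients yields p as stated.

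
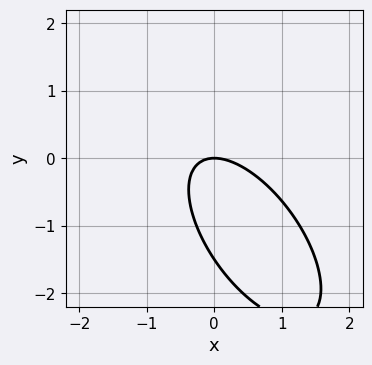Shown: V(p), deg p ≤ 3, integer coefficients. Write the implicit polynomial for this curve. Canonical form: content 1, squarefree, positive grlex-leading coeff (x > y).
First, deg p = 2. A generic line meets the curve in up to 2 points.
Next, checking where it meets the axes: one x-axis crossing is at x = 0; one y-axis crossing is at y = 0.
Finally, these observations pin down the coefficients.

3*x^2 + 3*x*y + 2*y^2 + 3*y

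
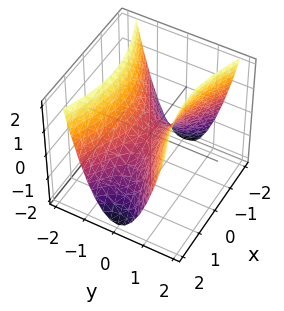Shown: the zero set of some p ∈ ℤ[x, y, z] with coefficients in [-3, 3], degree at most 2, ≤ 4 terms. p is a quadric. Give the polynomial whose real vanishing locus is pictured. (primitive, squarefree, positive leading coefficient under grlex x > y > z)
(a) deg p = 2. A saddle surface; a quadric.
(b) Symmetries: it's symmetric under x → −x, forcing even powers of x; it's symmetric under y → −y, forcing even powers of y.
(c) Observable constraints: one y-axis crossing is at y = 0; one x-axis crossing is at x = 0.
(d) Putting this together gives p.

x^2 - 3*y^2 + 2*z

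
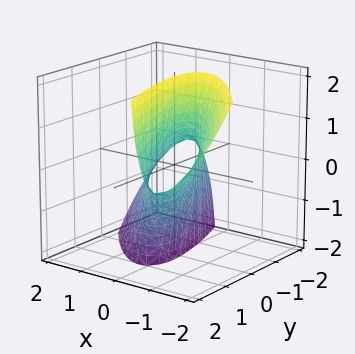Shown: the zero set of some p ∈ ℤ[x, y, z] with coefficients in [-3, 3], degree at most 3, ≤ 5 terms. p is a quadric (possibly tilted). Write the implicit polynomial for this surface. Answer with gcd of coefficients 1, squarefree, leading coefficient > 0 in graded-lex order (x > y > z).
First, the degree is 2 — no degree-1 surface has this shape.
Next, against the integer gridlines: among the integer gridlines, it crosses the y-axis at y ∈ {-1, 1}; it misses every integer gridline on the z-axis.
Finally, putting this together gives p.

3*x^2 + 3*x*y + 2*x*z + y^2 - 1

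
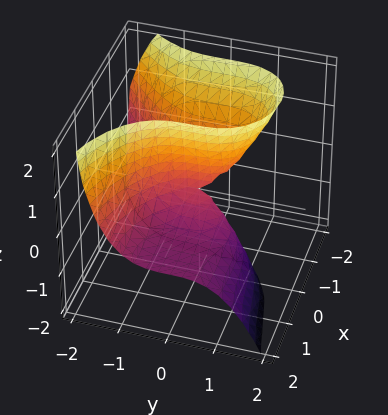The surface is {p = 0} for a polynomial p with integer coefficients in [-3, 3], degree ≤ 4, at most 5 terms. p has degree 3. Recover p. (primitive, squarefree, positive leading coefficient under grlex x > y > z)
x^3 - 2*y^3 - 3*x^2 - 3*x*z + z^2

(a) deg p = 3.
(b) Checking where it meets the axes: it crosses the y-axis at the gridline y = 0; it crosses the x-axis at the gridline x = 0; it meets the z-axis at z = 0 (among the integer gridlines).
(c) Matching integer coefficients to the picture gives p.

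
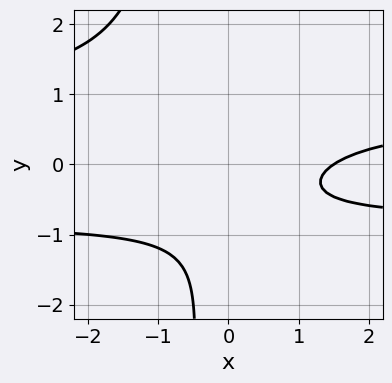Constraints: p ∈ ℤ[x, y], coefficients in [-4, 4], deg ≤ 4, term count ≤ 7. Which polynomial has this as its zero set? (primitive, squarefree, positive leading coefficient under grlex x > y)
3*x*y^2 + 2*y^2 - 2*x + 3*y + 3

Degree: no degree-2 curve has this shape, so deg p = 3.
Checking where it meets the axes: the curve avoids every integer y-axis point in the box.
Fitting integer coefficients to these (and the overall shape) gives p.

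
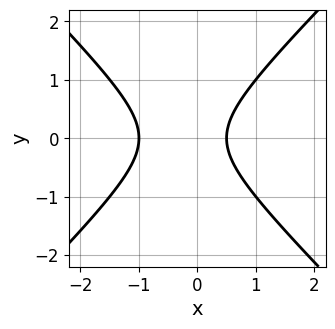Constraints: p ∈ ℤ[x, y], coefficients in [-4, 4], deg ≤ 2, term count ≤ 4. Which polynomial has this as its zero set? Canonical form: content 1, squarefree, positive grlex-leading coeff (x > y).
(a) The degree is 2 — no degree-1 curve has this shape.
(b) Symmetries: mirror symmetry y ↦ −y ⇒ only even powers of y.
(c) Reading off the gridlines: it crosses the x-axis at the gridline x = -1; no y-intercept at any integer in the box.
(d) Putting this together gives p.

2*x^2 - 2*y^2 + x - 1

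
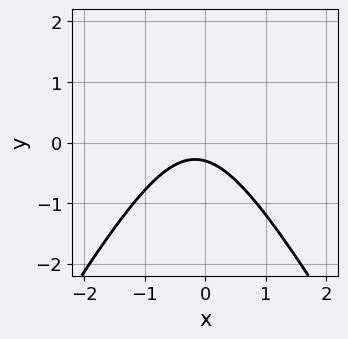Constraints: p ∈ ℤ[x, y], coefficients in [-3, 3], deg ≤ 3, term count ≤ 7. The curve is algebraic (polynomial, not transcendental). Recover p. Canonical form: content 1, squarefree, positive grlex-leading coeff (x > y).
3*x^2 - y^2 + x + 3*y + 1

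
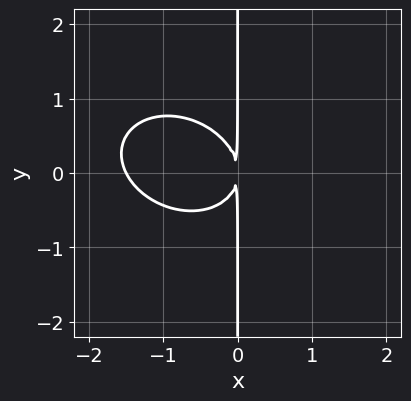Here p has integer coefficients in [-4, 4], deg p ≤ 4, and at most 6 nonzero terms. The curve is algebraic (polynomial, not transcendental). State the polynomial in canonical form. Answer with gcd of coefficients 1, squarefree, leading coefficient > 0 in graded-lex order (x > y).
The degree is 3 — a generic line meets the curve in up to 3 points.
From the visible intercepts: the visible y-axis segment lies entirely on the curve.
Matching integer coefficients to the picture gives p.

2*x^3 + x^2*y + 3*x*y^2 + 3*x^2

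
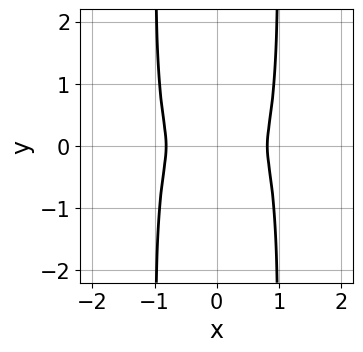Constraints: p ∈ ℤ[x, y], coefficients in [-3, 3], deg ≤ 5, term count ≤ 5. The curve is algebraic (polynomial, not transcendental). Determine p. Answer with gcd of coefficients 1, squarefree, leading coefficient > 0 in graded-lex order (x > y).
deg p = 4.
Symmetries: the y ↦ −y reflection is a symmetry, so y appears only in even powers; it's symmetric under x → −x, forcing even powers of x.
Solving for integer coefficients yields p as stated.

3*x^4 + 3*x^2*y^2 - 2*x^2 - 3*y^2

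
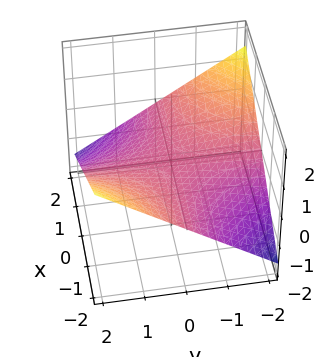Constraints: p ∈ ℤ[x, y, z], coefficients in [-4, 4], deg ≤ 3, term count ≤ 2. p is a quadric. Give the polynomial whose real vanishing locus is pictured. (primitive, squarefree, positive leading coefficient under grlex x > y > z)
x*y + 3*z

The degree is 2 — a hyperbolic paraboloid; a quadric.
Against the integer gridlines: one z-axis crossing is at z = 0; the visible x-axis segment lies entirely on the surface.
Solving for integer coefficients yields p as stated. Check: (0, 2, 0) on the y-axis lies on the surface, and p(0, 2, 0) = 0. ✓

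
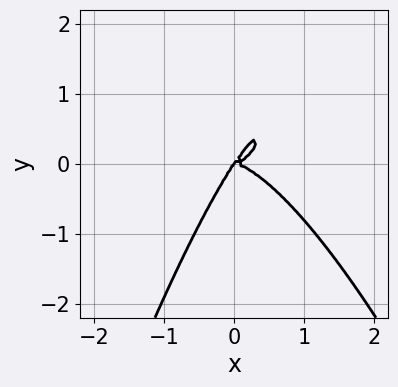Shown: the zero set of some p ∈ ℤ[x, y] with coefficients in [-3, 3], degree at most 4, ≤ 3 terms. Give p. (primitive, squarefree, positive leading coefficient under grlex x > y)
3*x^4 - 3*x*y^2 + 2*y^3

(a) Degree: the shape is more complex than any degree-3 curve, so deg p = 4.
(b) Against the integer gridlines: it crosses the y-axis at the gridline y = 0; one x-axis crossing is at x = 0.
(c) Assembling these constraints gives the stated polynomial.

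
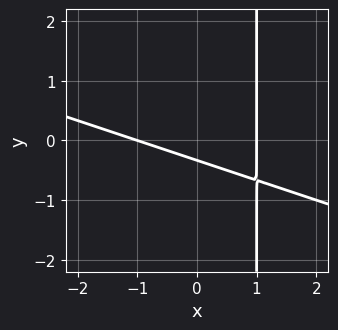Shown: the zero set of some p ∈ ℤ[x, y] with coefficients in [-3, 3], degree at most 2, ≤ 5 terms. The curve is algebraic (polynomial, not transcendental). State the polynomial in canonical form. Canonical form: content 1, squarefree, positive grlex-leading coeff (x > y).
1. deg p = 2. A generic line meets the curve in up to 2 points.
2. Reading off the gridlines: among the integer gridlines, it crosses the x-axis at x ∈ {-1, 1}.
3. Putting this together gives p.

x^2 + 3*x*y - 3*y - 1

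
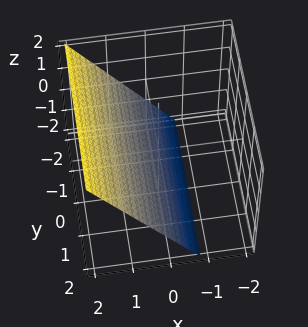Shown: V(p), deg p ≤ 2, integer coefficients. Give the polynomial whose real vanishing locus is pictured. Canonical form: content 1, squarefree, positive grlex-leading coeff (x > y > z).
1. Degree: the surface is flat (a plane), so deg p = 1.
2. Against the integer gridlines: one z-axis crossing is at z = -1; the surface avoids every integer y-axis point in the box.
3. Putting this together gives p.

3*x - 2*z - 2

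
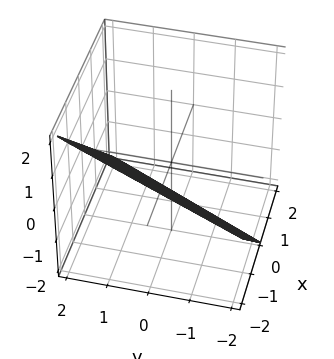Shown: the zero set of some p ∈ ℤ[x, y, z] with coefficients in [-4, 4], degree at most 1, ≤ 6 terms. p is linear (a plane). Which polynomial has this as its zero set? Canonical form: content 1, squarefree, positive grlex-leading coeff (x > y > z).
2*x - y + 2*z + 2

(a) The degree is 1 — every cross-section is a straight line — this is a plane.
(b) Checking where it meets the axes: one z-axis crossing is at z = -1; one x-axis crossing is at x = -1; one y-axis crossing is at y = 2.
(c) These observations pin down the coefficients.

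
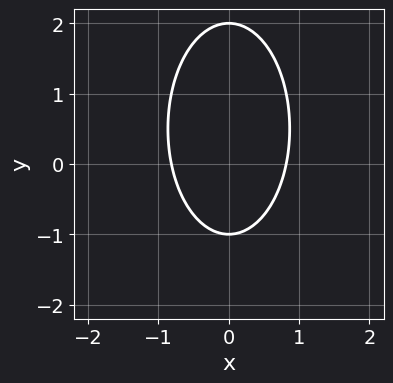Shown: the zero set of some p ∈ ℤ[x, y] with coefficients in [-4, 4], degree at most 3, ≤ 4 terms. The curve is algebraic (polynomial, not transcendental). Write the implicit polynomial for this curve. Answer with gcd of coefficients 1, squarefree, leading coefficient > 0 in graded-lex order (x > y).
3*x^2 + y^2 - y - 2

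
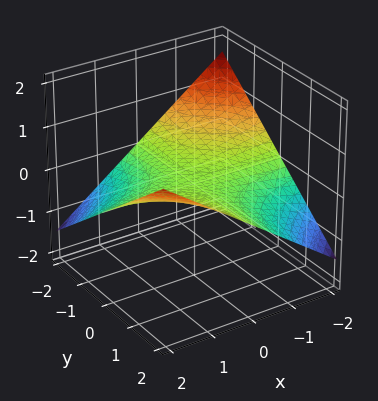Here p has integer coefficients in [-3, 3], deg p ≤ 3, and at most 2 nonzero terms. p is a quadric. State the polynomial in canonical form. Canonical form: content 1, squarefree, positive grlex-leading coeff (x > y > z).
First, the degree is 2 — a saddle surface; a quadric.
Then, checking where it meets the axes: the visible x-axis segment lies entirely on the surface; it meets the z-axis at z = 0 (among the integer gridlines).
Finally, the integer polynomial consistent with all of this is the stated p. Check: (0, 1, 0) on the y-axis lies on the surface, and p(0, 1, 0) = 0. ✓

x*y - 3*z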